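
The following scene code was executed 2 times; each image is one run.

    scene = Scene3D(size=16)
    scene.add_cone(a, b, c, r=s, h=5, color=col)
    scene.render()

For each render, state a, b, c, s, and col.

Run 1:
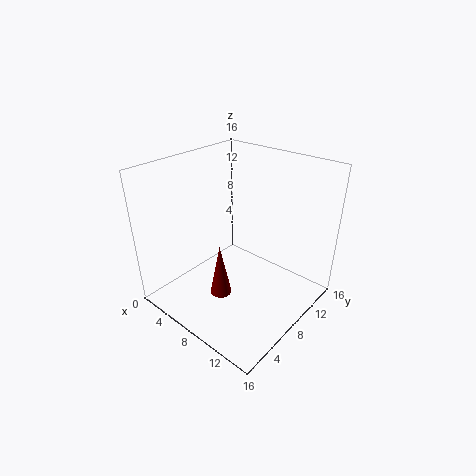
a = 11
b = 2
c = 6
s = 1
col = 'maroon'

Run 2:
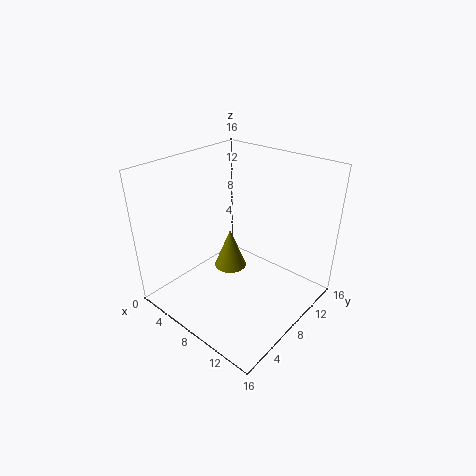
a = 5
b = 10
c = 2
s = 2
col = 'olive'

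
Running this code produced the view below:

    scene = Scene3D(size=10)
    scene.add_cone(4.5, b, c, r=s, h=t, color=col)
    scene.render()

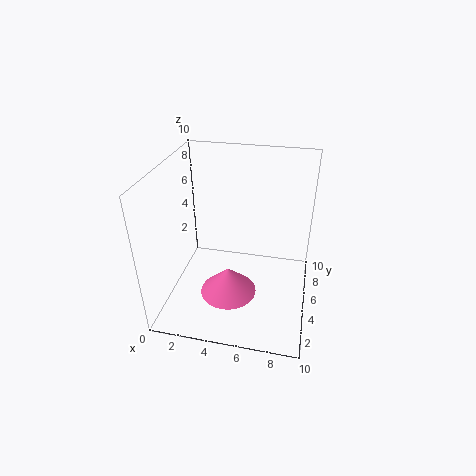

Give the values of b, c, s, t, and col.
b = 4
c = 1
s = 2
t = 2
col = 'hotpink'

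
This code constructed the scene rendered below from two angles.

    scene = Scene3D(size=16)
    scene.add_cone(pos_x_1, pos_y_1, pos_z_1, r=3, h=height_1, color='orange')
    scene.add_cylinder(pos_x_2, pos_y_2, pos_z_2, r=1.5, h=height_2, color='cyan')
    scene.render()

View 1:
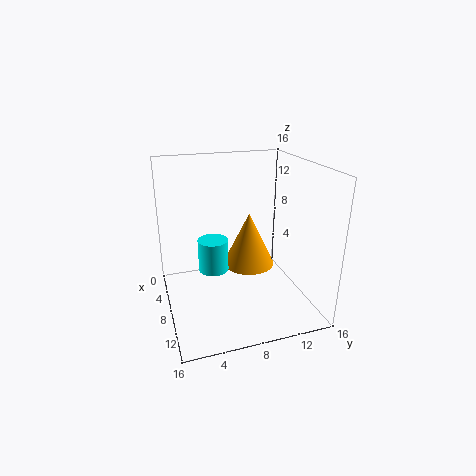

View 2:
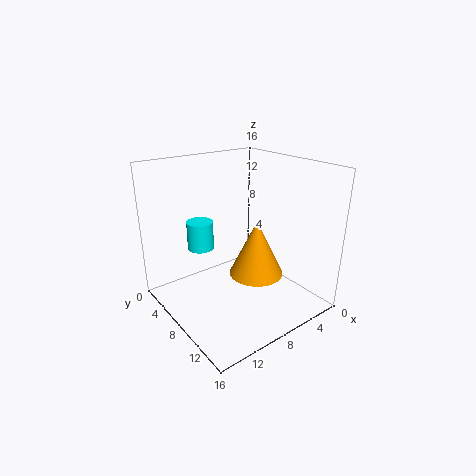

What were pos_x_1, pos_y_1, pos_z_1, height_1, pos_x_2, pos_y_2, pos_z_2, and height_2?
pos_x_1 = 6.75, pos_y_1 = 9.75, pos_z_1 = 4, height_1 = 6.25, pos_x_2 = 10.75, pos_y_2 = 4.5, pos_z_2 = 6.25, height_2 = 3.25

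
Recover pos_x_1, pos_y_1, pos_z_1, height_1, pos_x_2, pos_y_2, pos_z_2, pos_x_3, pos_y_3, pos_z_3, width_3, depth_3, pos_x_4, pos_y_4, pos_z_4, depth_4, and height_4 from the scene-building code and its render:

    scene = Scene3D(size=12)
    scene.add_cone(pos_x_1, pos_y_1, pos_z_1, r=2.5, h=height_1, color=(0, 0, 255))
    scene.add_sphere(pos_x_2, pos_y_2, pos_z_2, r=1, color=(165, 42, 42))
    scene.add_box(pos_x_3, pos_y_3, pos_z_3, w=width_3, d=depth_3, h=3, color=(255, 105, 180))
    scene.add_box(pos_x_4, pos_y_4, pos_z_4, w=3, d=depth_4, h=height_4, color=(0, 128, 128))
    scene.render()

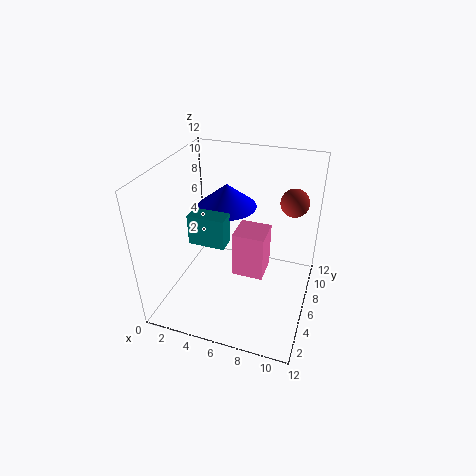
pos_x_1 = 4.5, pos_y_1 = 7.5, pos_z_1 = 8, height_1 = 2, pos_x_2 = 10.5, pos_y_2 = 5, pos_z_2 = 10.5, pos_x_3 = 7.5, pos_y_3 = 0.5, pos_z_3 = 7, width_3 = 2, depth_3 = 2, pos_x_4 = 2.5, pos_y_4 = 4, pos_z_4 = 6, depth_4 = 1.5, height_4 = 2.5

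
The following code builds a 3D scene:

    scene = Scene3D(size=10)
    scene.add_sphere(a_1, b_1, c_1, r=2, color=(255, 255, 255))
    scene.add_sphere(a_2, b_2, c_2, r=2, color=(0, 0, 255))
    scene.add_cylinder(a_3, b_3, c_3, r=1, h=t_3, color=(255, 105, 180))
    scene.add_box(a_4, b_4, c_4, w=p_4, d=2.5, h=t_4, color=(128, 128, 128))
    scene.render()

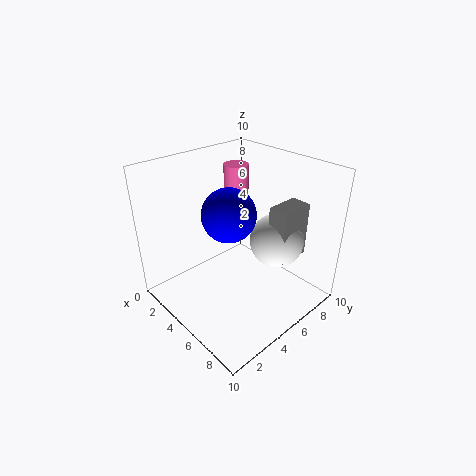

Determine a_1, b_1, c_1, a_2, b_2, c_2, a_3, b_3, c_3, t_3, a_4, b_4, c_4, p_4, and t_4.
a_1 = 6, b_1 = 8, c_1 = 4, a_2 = 3.5, b_2 = 5.5, c_2 = 6, a_3 = 1, b_3 = 8.5, c_3 = 4, t_3 = 4.5, a_4 = 6, b_4 = 7, c_4 = 3, p_4 = 1.5, t_4 = 4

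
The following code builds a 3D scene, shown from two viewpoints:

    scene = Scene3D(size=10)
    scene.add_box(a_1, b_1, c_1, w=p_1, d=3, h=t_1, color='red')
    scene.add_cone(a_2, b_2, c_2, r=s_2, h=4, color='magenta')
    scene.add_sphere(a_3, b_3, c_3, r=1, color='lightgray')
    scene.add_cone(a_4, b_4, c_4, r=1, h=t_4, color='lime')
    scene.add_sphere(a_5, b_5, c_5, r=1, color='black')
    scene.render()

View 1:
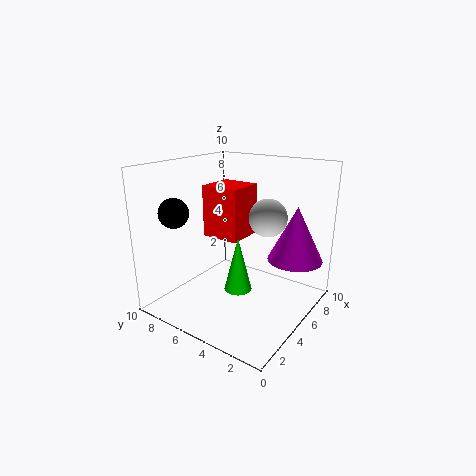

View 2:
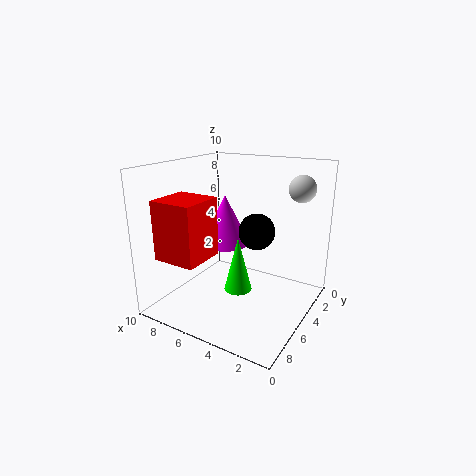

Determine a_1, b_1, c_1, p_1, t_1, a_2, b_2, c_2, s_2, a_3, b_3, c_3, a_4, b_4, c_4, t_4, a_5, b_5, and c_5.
a_1 = 6; b_1 = 6; c_1 = 4; p_1 = 3; t_1 = 4; a_2 = 8; b_2 = 2; c_2 = 3; s_2 = 2; a_3 = 2; b_3 = 1; c_3 = 8; a_4 = 5; b_4 = 5; c_4 = 1; t_4 = 4; a_5 = 2; b_5 = 8; c_5 = 7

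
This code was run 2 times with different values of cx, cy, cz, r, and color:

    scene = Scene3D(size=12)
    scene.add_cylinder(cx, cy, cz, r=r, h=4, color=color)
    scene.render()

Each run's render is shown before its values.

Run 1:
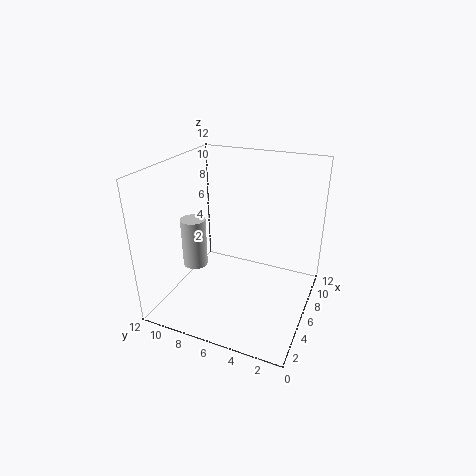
cx = 4; cy = 9; cz = 4; r = 1; color = 'lightgray'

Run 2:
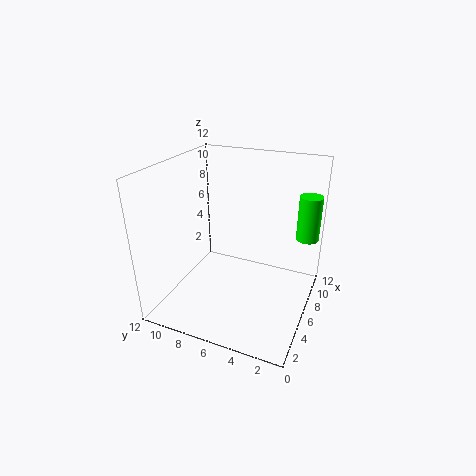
cx = 10; cy = 1; cz = 5; r = 1; color = 'lime'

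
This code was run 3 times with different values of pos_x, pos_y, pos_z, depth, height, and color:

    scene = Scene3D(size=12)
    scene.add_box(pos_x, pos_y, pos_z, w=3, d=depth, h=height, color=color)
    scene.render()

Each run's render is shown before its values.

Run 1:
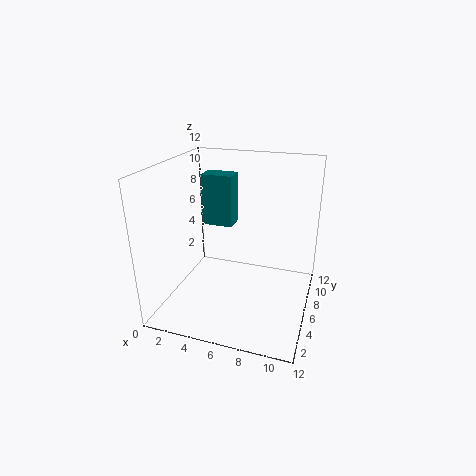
pos_x = 1
pos_y = 10
pos_z = 5
depth = 2
height = 5
color = 'teal'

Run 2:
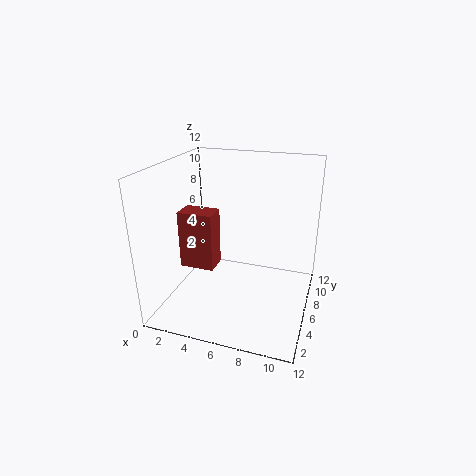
pos_x = 1
pos_y = 5
pos_z = 3
depth = 2
height = 5
color = 'brown'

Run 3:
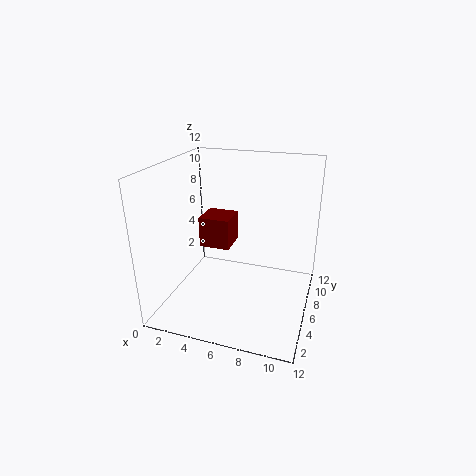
pos_x = 1
pos_y = 9
pos_z = 3
depth = 3
height = 3
color = 'maroon'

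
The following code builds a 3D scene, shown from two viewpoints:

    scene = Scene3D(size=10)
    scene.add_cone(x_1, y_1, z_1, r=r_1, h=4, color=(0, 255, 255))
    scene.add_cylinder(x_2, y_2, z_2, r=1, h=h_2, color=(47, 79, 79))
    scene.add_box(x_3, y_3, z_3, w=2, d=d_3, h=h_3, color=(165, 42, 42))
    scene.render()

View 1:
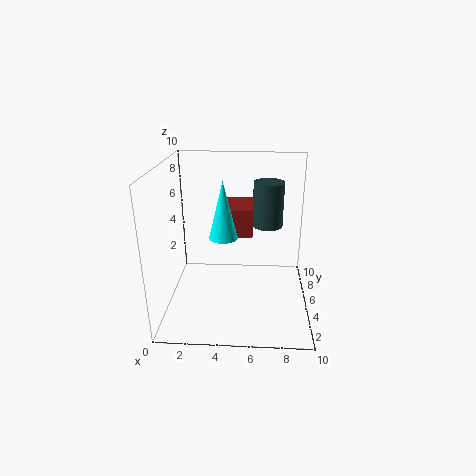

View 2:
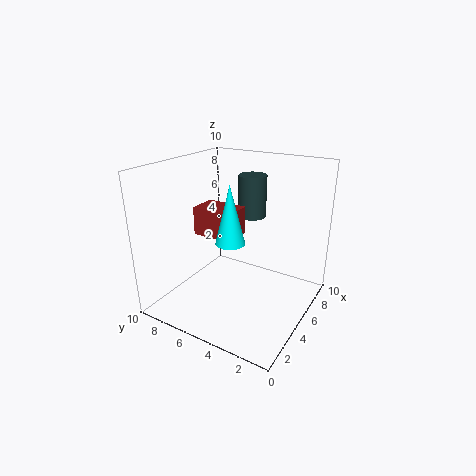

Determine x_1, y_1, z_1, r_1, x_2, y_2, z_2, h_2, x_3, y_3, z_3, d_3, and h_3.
x_1 = 4
y_1 = 5
z_1 = 5
r_1 = 1
x_2 = 7
y_2 = 5
z_2 = 6
h_2 = 3
x_3 = 4
y_3 = 5
z_3 = 5
d_3 = 3
h_3 = 2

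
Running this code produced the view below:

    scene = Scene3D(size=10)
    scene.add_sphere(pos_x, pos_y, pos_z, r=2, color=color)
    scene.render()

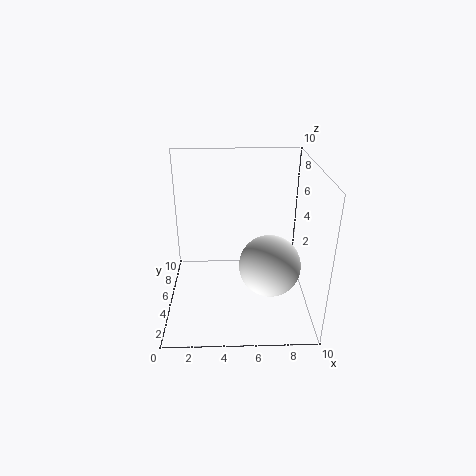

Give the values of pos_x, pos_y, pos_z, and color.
pos_x = 7; pos_y = 3; pos_z = 4; color = 'white'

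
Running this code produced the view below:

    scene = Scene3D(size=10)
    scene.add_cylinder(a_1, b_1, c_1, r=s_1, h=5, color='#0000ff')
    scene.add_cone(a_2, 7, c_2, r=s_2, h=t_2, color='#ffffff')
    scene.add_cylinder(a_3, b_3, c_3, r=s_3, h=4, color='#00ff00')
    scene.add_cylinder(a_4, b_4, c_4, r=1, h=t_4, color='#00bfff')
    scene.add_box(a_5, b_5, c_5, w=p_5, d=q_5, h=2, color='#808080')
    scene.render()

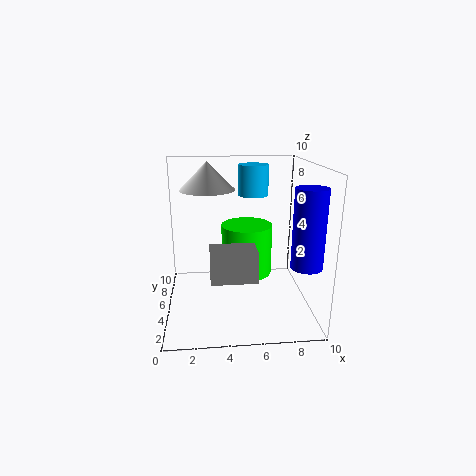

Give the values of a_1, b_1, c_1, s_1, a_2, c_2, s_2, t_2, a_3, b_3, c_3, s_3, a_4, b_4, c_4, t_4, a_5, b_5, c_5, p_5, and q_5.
a_1 = 9; b_1 = 2; c_1 = 4; s_1 = 1; a_2 = 3; c_2 = 8; s_2 = 2; t_2 = 2; a_3 = 6; b_3 = 8; c_3 = 1; s_3 = 2; a_4 = 6; b_4 = 5; c_4 = 8; t_4 = 2; a_5 = 3; b_5 = 2; c_5 = 3; p_5 = 3; q_5 = 2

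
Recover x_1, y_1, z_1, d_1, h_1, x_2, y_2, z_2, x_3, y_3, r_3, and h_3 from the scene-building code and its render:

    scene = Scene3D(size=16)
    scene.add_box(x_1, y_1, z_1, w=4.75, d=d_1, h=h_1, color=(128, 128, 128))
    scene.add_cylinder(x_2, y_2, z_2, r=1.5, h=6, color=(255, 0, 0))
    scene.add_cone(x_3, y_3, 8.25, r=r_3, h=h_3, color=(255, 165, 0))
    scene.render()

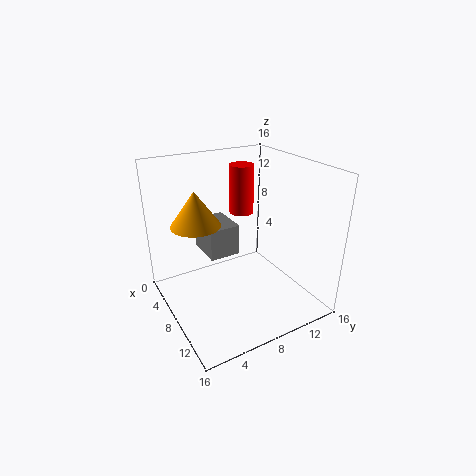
x_1 = 1, y_1 = 5.75, z_1 = 4.5, d_1 = 3.75, h_1 = 3.75, x_2 = 3.25, y_2 = 11.25, z_2 = 8.75, x_3 = 3.25, y_3 = 5, r_3 = 3, h_3 = 4.25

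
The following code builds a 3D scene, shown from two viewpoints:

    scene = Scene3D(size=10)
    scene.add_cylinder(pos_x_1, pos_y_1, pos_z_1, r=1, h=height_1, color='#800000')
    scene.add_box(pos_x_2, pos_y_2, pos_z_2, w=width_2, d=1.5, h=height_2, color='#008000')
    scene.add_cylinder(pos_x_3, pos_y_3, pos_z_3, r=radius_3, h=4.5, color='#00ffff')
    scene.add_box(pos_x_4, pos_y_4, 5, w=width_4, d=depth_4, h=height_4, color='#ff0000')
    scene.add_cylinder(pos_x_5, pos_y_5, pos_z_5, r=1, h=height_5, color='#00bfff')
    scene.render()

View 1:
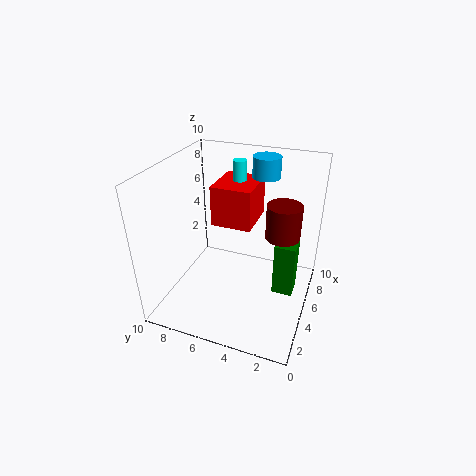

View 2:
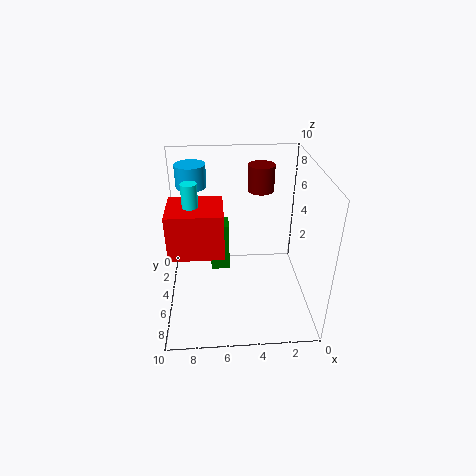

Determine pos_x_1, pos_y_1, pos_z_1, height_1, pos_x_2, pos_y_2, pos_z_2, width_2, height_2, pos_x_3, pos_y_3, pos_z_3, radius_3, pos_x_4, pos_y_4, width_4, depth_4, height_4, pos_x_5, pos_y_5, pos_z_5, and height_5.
pos_x_1 = 3
pos_y_1 = 1.5
pos_z_1 = 7
height_1 = 2
pos_x_2 = 5.5
pos_y_2 = 1
pos_z_2 = 0.5
width_2 = 1.5
height_2 = 4
pos_x_3 = 8
pos_y_3 = 6
pos_z_3 = 5
radius_3 = 0.5
pos_x_4 = 6
pos_y_4 = 4.5
width_4 = 3.5
depth_4 = 3
height_4 = 3
pos_x_5 = 8
pos_y_5 = 4
pos_z_5 = 8.5
height_5 = 1.5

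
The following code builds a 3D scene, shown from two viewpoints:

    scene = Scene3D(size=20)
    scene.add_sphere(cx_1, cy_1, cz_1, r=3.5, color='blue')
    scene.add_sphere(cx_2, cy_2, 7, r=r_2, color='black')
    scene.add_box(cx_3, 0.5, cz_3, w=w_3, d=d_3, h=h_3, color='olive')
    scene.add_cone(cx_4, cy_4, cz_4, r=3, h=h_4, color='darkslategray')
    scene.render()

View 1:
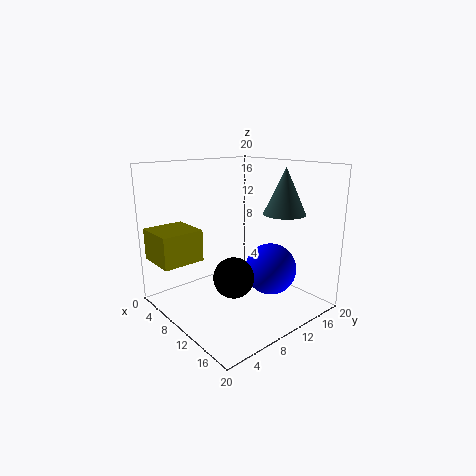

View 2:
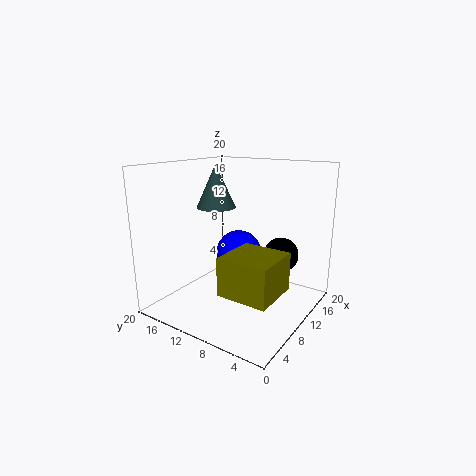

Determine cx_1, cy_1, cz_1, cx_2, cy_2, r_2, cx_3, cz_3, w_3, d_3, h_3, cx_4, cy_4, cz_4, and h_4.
cx_1 = 14; cy_1 = 12.5; cz_1 = 6; cx_2 = 14.5; cy_2 = 5.5; r_2 = 2.5; cx_3 = 0.5; cz_3 = 6.5; w_3 = 6; d_3 = 6; h_3 = 4.5; cx_4 = 13; cy_4 = 16; cz_4 = 13; h_4 = 6.5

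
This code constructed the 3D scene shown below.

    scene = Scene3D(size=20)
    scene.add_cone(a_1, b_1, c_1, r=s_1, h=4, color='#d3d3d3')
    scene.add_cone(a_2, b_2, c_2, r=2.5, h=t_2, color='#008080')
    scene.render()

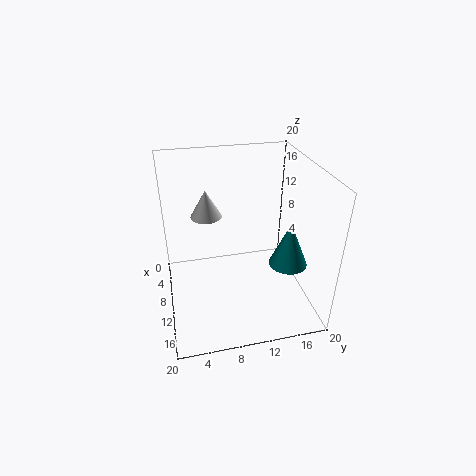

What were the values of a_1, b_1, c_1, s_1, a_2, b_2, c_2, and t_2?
a_1 = 6, b_1 = 6.25, c_1 = 11.75, s_1 = 2.25, a_2 = 14.5, b_2 = 15.75, c_2 = 8, t_2 = 6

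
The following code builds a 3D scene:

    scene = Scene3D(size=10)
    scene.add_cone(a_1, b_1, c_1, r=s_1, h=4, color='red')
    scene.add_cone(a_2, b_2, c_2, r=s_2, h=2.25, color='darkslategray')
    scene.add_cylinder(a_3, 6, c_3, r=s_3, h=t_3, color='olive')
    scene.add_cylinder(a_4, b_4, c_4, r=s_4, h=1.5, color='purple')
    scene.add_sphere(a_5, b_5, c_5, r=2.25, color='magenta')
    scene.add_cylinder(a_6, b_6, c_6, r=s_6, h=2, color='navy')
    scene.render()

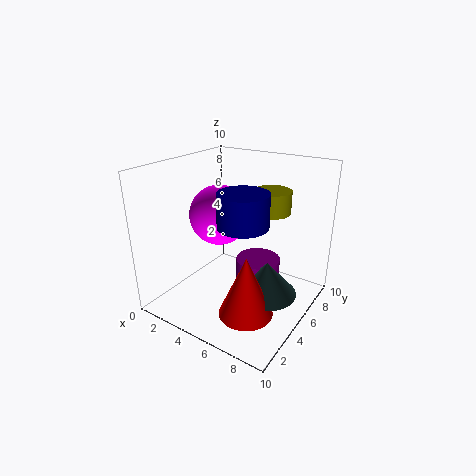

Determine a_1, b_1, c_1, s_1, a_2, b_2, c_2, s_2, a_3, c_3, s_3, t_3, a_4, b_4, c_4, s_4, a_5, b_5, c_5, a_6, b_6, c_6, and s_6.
a_1 = 7.25, b_1 = 2.5, c_1 = 1.25, s_1 = 1.75, a_2 = 7.75, b_2 = 4.25, c_2 = 2, s_2 = 2, a_3 = 7, c_3 = 7, s_3 = 1.25, t_3 = 1.5, a_4 = 6.5, b_4 = 5.25, c_4 = 2.25, s_4 = 1.5, a_5 = 2.5, b_5 = 6.25, c_5 = 5.75, a_6 = 7, b_6 = 2.5, c_6 = 7.25, s_6 = 1.5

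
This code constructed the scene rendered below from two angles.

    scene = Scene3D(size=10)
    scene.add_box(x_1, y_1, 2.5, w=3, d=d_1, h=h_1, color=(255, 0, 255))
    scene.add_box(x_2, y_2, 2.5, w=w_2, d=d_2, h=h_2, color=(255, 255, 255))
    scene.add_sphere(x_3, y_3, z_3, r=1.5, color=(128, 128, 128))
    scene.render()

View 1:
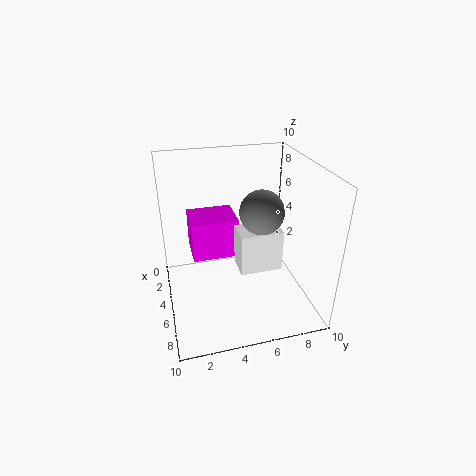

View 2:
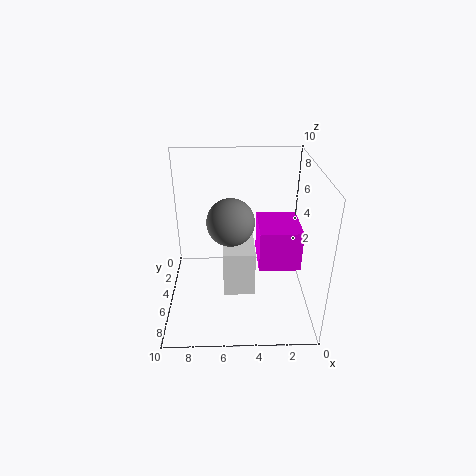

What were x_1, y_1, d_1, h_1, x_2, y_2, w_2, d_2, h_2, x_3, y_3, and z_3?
x_1 = 0.5
y_1 = 2
d_1 = 3.5
h_1 = 3
x_2 = 4
y_2 = 5
w_2 = 2
d_2 = 3
h_2 = 3
x_3 = 5.5
y_3 = 6.5
z_3 = 7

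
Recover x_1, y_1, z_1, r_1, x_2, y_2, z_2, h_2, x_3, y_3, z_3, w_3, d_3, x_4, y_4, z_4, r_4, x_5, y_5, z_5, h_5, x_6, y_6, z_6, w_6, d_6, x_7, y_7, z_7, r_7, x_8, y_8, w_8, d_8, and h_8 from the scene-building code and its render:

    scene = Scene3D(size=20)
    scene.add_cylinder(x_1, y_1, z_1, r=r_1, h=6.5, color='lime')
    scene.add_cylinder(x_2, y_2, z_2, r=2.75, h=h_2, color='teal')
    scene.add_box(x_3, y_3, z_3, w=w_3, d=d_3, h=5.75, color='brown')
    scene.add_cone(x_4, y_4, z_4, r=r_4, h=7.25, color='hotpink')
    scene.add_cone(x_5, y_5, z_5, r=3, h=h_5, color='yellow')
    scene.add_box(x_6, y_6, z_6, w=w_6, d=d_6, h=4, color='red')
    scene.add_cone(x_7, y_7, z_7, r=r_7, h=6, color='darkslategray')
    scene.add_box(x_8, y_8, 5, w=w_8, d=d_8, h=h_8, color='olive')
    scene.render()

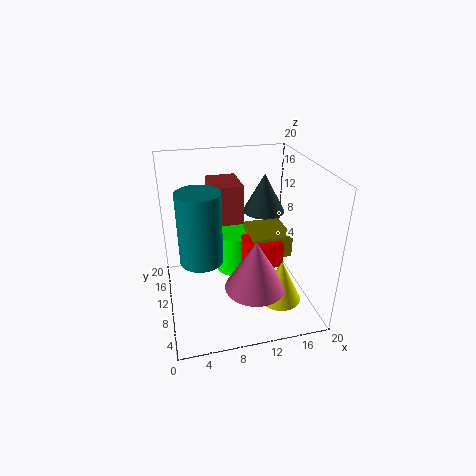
x_1 = 11
y_1 = 16.25
z_1 = 1
r_1 = 3
x_2 = 4.5
y_2 = 7.25
z_2 = 9
h_2 = 9.25
x_3 = 7
y_3 = 12.5
z_3 = 10.75
w_3 = 4.5
d_3 = 5.75
x_4 = 11.75
y_4 = 7
z_4 = 3.5
r_4 = 4.25
x_5 = 15.5
y_5 = 6.75
z_5 = 1
h_5 = 6.25
x_6 = 11.5
y_6 = 10
z_6 = 4
w_6 = 5.5
d_6 = 4.25
x_7 = 15.75
y_7 = 16.25
z_7 = 10.75
r_7 = 3.25
x_8 = 12.75
y_8 = 11
w_8 = 6
d_8 = 6.5
h_8 = 3.5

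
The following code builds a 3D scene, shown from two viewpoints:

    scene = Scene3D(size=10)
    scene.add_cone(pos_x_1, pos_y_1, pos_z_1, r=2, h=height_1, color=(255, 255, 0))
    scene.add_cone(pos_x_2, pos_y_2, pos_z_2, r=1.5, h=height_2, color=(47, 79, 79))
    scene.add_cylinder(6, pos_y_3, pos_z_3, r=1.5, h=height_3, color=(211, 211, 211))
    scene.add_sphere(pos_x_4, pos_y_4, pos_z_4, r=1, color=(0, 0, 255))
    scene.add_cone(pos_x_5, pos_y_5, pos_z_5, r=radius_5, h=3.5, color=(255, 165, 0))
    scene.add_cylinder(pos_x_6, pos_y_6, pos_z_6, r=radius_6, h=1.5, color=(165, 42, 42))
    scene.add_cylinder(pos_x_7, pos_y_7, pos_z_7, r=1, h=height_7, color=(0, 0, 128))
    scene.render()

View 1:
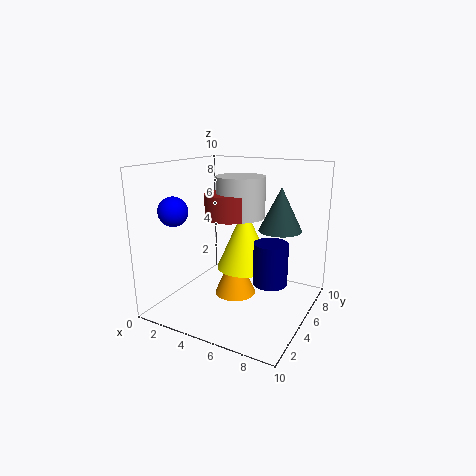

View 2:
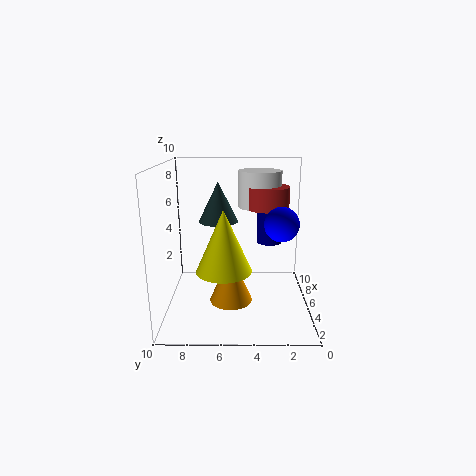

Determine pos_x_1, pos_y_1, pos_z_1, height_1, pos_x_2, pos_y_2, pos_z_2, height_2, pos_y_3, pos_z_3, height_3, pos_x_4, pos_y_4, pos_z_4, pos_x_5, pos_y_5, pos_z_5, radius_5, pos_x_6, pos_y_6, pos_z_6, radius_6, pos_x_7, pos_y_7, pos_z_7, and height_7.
pos_x_1 = 5; pos_y_1 = 6; pos_z_1 = 2.5; height_1 = 4.5; pos_x_2 = 7.5; pos_y_2 = 6.5; pos_z_2 = 5.5; height_2 = 3; pos_y_3 = 3.5; pos_z_3 = 7; height_3 = 2.5; pos_x_4 = 1.5; pos_y_4 = 2.5; pos_z_4 = 7; pos_x_5 = 4.5; pos_y_5 = 5.5; pos_z_5 = 0.5; radius_5 = 1.5; pos_x_6 = 5.5; pos_y_6 = 3; pos_z_6 = 7; radius_6 = 1.5; pos_x_7 = 8.5; pos_y_7 = 2.5; pos_z_7 = 3.5; height_7 = 2.5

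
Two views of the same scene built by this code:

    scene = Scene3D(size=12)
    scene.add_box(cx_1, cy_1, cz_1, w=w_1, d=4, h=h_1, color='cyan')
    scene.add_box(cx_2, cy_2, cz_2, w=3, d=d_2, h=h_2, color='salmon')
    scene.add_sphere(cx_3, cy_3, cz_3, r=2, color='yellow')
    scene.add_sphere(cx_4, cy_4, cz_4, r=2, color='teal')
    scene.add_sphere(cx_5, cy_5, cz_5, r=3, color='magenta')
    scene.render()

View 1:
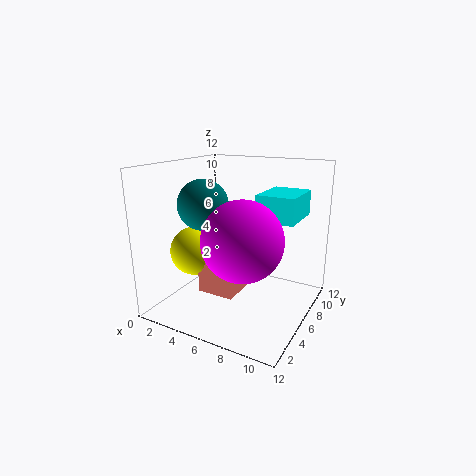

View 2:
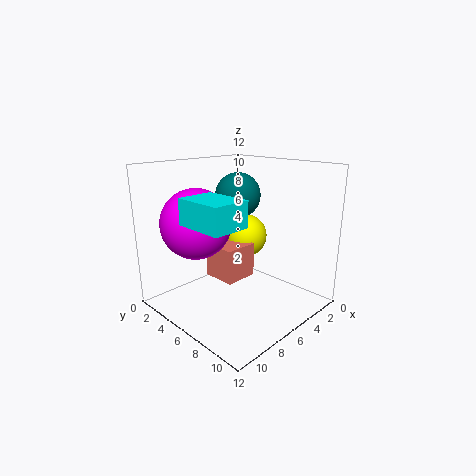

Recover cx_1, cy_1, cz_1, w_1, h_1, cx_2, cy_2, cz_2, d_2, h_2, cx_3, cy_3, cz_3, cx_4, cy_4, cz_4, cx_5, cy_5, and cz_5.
cx_1 = 8, cy_1 = 5, cz_1 = 8, w_1 = 3, h_1 = 2, cx_2 = 4, cy_2 = 3, cz_2 = 2, d_2 = 3, h_2 = 3, cx_3 = 3, cy_3 = 4, cz_3 = 5, cx_4 = 4, cy_4 = 4, cz_4 = 9, cx_5 = 8, cy_5 = 3, cz_5 = 7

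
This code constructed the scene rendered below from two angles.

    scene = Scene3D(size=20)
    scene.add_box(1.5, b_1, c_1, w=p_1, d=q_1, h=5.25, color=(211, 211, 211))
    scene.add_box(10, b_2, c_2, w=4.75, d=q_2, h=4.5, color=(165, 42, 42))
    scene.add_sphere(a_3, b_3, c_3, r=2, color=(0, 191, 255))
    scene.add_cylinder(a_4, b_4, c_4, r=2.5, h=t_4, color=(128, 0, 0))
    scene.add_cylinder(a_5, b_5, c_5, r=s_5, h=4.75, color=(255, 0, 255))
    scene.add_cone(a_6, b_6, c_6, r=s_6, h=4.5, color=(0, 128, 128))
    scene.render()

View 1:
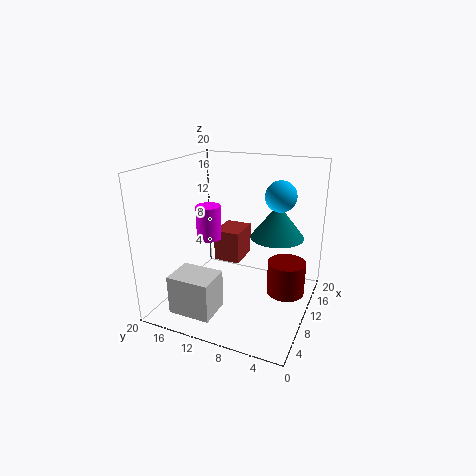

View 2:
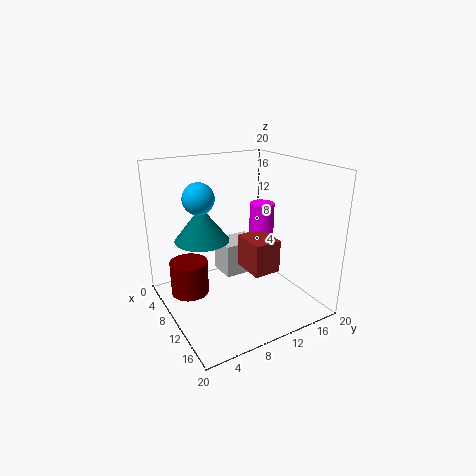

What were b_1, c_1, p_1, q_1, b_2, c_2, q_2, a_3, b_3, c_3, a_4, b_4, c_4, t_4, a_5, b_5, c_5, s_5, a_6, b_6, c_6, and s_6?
b_1 = 10.5; c_1 = 1.5; p_1 = 4.5; q_1 = 5.75; b_2 = 10; c_2 = 6; q_2 = 3.75; a_3 = 10.25; b_3 = 4.25; c_3 = 16.5; a_4 = 9.5; b_4 = 2.75; c_4 = 3.5; t_4 = 4.5; a_5 = 9.5; b_5 = 14.25; c_5 = 9.5; s_5 = 1.75; a_6 = 10.25; b_6 = 4.5; c_6 = 11; s_6 = 3.5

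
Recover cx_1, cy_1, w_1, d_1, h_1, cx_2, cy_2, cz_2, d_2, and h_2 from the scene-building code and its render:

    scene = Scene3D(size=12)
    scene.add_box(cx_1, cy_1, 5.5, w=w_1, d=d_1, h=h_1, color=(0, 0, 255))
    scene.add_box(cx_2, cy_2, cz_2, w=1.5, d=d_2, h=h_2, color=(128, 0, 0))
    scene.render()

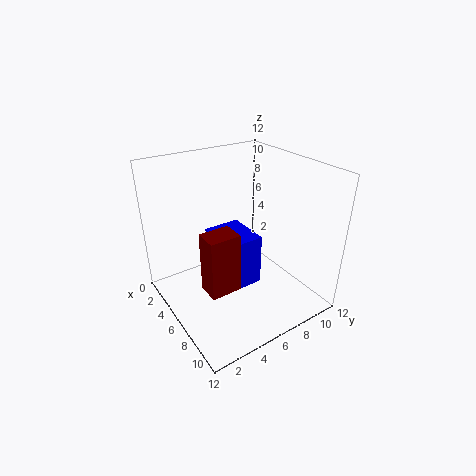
cx_1 = 8
cy_1 = 2
w_1 = 3
d_1 = 2.5
h_1 = 3.5
cx_2 = 10
cy_2 = 0.5
cz_2 = 6
d_2 = 2
h_2 = 4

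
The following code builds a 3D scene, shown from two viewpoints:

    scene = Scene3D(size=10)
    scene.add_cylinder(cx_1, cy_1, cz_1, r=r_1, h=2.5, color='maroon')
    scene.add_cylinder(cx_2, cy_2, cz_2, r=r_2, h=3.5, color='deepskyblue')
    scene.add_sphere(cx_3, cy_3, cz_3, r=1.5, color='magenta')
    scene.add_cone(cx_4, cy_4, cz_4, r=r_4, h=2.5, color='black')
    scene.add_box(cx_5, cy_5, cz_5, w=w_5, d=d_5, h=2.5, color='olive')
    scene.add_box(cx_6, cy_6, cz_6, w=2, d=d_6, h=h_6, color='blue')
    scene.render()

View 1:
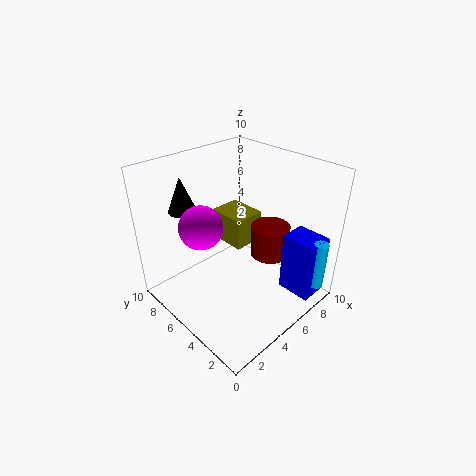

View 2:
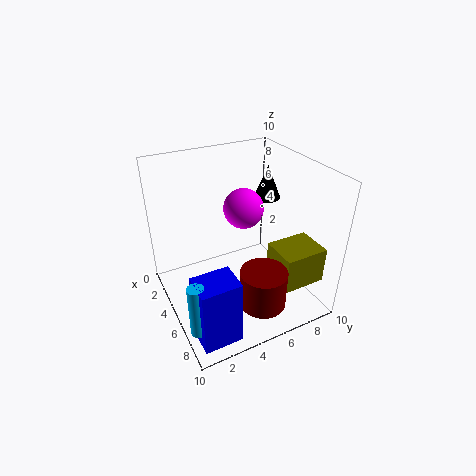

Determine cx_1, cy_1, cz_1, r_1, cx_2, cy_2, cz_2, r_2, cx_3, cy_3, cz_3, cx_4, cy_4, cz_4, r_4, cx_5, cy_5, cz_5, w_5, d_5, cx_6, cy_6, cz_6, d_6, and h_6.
cx_1 = 8.5, cy_1 = 5, cz_1 = 2, r_1 = 1.5, cx_2 = 8.5, cy_2 = 0.5, cz_2 = 1.5, r_2 = 0.5, cx_3 = 3, cy_3 = 6.5, cz_3 = 6, cx_4 = 3, cy_4 = 8.5, cz_4 = 6.5, r_4 = 1, cx_5 = 6.5, cy_5 = 6.5, cz_5 = 2.5, w_5 = 2.5, d_5 = 3, cx_6 = 7.5, cy_6 = 0.5, cz_6 = 0.5, d_6 = 2.5, h_6 = 4.5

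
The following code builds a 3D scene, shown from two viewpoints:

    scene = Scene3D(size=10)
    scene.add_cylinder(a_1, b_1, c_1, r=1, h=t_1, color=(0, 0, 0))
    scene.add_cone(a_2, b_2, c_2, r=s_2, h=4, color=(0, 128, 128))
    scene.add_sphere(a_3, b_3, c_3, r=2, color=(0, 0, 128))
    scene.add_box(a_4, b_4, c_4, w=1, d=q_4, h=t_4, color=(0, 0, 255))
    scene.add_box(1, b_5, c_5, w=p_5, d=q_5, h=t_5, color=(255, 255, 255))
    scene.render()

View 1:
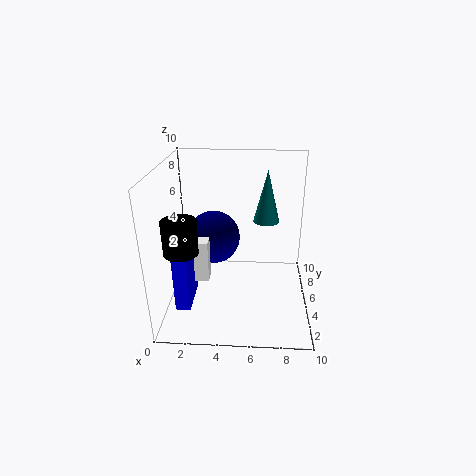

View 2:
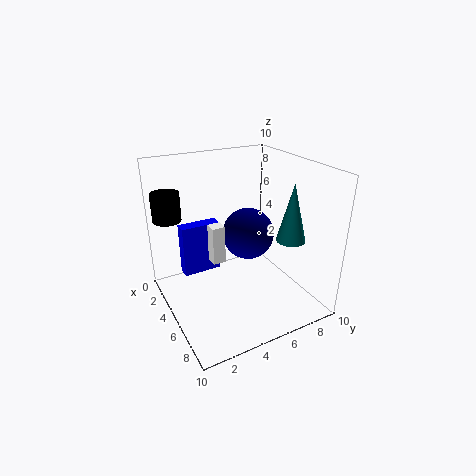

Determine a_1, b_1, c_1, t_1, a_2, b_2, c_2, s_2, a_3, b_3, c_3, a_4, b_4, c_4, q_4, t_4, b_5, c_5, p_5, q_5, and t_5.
a_1 = 2; b_1 = 1; c_1 = 6; t_1 = 2; a_2 = 7; b_2 = 8; c_2 = 5; s_2 = 1; a_3 = 3; b_3 = 7; c_3 = 4; a_4 = 1; b_4 = 2; c_4 = 1; q_4 = 3; t_4 = 4; b_5 = 4; c_5 = 2; p_5 = 2; q_5 = 1; t_5 = 3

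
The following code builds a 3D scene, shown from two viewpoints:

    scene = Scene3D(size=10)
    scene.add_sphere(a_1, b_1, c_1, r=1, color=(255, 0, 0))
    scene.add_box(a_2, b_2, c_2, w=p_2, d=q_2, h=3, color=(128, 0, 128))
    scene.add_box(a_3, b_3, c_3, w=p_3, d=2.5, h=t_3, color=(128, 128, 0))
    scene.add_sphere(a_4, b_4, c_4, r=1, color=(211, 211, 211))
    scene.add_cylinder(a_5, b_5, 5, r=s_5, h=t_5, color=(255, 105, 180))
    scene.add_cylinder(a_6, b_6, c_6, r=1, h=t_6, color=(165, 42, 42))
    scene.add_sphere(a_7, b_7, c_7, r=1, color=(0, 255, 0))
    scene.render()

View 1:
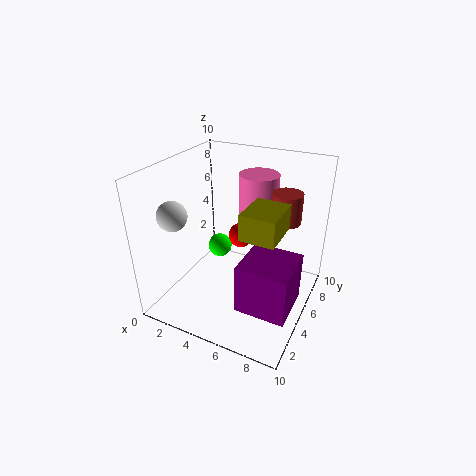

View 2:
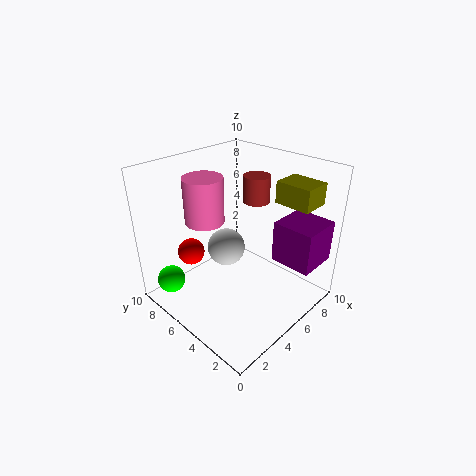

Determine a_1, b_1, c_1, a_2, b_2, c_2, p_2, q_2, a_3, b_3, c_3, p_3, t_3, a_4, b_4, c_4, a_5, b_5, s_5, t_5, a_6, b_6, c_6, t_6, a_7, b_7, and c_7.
a_1 = 3.5; b_1 = 8.5; c_1 = 3; a_2 = 7; b_2 = 0.5; c_2 = 3; p_2 = 3; q_2 = 3; a_3 = 7; b_3 = 1; c_3 = 7.5; p_3 = 2; t_3 = 1.5; a_4 = 1.5; b_4 = 2.5; c_4 = 7; a_5 = 5; b_5 = 8.5; s_5 = 1.5; t_5 = 3.5; a_6 = 8; b_6 = 6; c_6 = 6.5; t_6 = 2; a_7 = 1.5; b_7 = 8.5; c_7 = 1.5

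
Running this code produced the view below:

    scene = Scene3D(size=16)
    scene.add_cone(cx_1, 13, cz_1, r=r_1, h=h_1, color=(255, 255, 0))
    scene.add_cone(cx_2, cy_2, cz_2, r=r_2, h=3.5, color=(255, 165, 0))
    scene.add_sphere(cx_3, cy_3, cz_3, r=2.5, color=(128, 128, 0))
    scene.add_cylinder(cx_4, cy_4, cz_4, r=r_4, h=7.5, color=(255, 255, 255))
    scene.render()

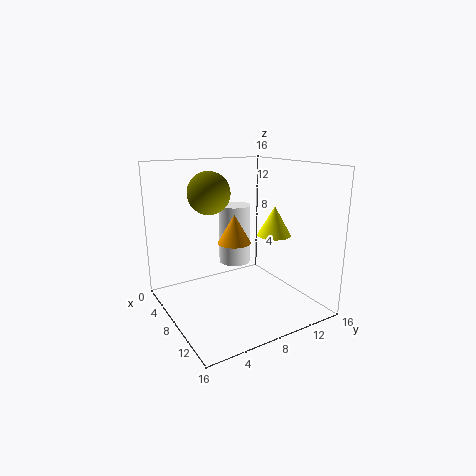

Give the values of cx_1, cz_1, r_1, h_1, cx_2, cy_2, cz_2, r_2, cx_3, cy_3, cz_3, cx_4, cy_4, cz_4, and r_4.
cx_1 = 8, cz_1 = 7.5, r_1 = 2, h_1 = 3.5, cx_2 = 5.5, cy_2 = 9, cz_2 = 6.5, r_2 = 2, cx_3 = 4, cy_3 = 6.5, cz_3 = 12.5, cx_4 = 3, cy_4 = 10.5, cz_4 = 3, r_4 = 2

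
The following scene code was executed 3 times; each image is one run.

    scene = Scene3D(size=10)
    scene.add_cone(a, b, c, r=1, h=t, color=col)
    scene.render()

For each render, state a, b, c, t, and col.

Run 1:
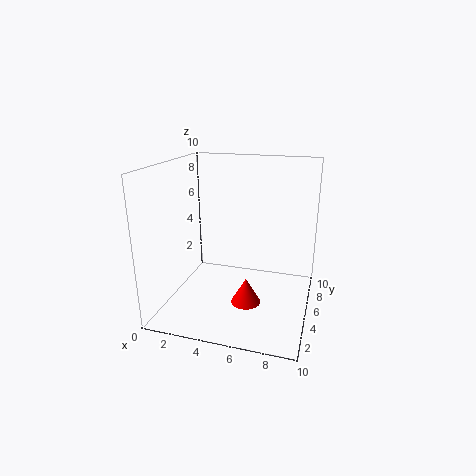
a = 6
b = 3.5
c = 1
t = 1.75
col = 'red'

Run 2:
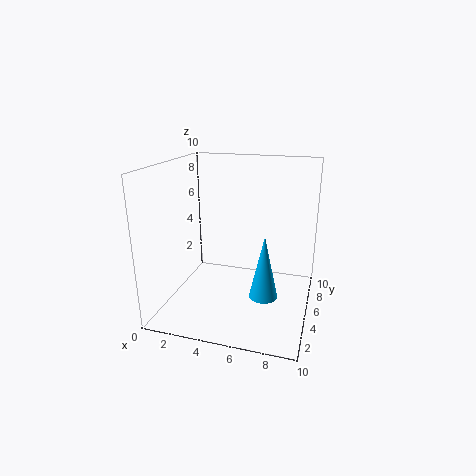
a = 7
b = 4.5
c = 1
t = 4.5
col = 'deepskyblue'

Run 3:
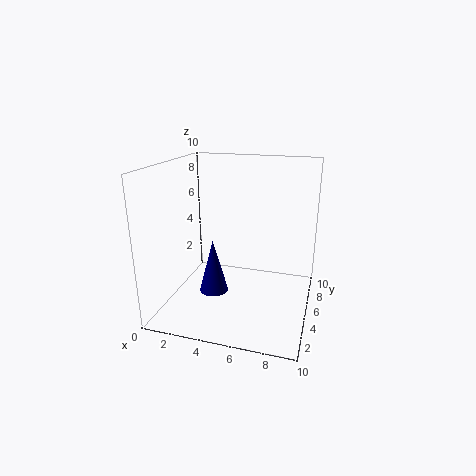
a = 3.5
b = 4
c = 1.25
t = 3.75
col = 'navy'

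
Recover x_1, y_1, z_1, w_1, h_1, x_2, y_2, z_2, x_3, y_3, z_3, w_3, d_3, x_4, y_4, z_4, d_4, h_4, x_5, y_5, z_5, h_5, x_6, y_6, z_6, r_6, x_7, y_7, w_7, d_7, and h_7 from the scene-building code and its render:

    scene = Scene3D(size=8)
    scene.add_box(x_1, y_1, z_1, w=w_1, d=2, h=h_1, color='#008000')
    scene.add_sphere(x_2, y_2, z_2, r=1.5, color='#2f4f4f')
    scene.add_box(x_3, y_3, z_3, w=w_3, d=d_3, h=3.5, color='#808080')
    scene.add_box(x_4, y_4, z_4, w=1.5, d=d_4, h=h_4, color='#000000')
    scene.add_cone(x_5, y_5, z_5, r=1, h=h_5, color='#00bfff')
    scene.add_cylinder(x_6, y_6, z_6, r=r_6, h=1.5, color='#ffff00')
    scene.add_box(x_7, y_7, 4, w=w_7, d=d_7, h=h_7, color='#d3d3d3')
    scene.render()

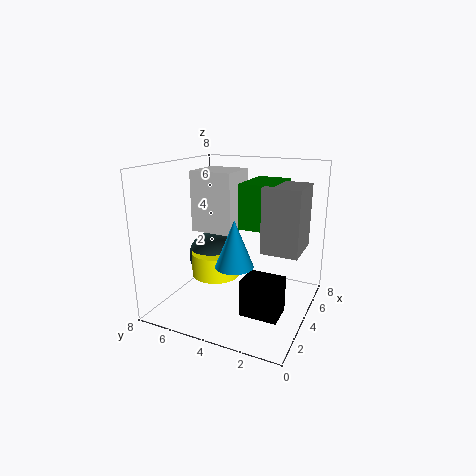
x_1 = 4; y_1 = 2; z_1 = 4.5; w_1 = 3; h_1 = 2.5; x_2 = 5.5; y_2 = 6.5; z_2 = 2; x_3 = 3.5; y_3 = 0.5; z_3 = 3.5; w_3 = 2.5; d_3 = 2; x_4 = 2; y_4 = 1; z_4 = 0.5; d_4 = 2; h_4 = 2; x_5 = 2.5; y_5 = 3.5; z_5 = 3; h_5 = 2.5; x_6 = 5; y_6 = 6; z_6 = 1; r_6 = 1.5; x_7 = 4; y_7 = 4.5; w_7 = 2.5; d_7 = 2.5; h_7 = 3.5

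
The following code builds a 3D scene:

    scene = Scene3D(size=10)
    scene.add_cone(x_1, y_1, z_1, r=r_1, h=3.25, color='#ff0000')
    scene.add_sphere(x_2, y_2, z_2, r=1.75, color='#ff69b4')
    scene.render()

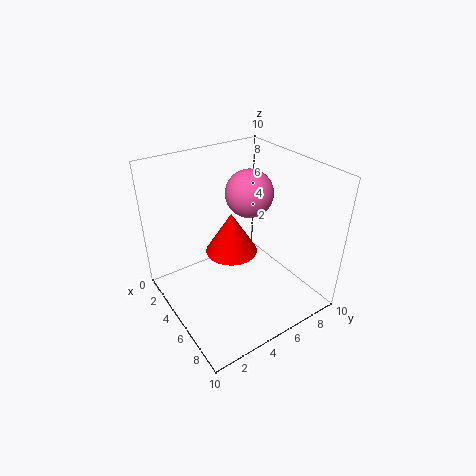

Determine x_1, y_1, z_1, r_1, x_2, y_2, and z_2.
x_1 = 3
y_1 = 5.75
z_1 = 2.5
r_1 = 2
x_2 = 3.5
y_2 = 7
z_2 = 7.25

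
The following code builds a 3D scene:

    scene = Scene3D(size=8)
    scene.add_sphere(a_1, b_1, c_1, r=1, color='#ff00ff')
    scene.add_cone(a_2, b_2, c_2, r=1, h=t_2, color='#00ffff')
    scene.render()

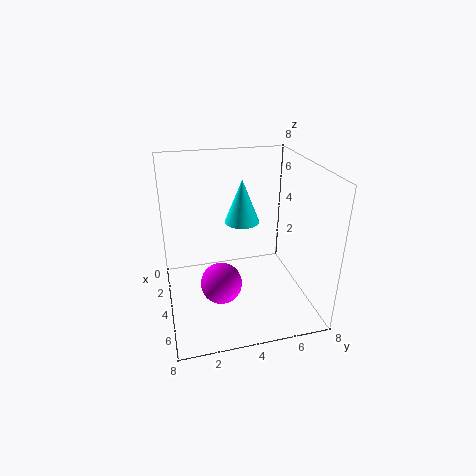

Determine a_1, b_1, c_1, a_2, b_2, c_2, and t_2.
a_1 = 6.5, b_1 = 2.5, c_1 = 3, a_2 = 3, b_2 = 4.5, c_2 = 4.5, t_2 = 2.5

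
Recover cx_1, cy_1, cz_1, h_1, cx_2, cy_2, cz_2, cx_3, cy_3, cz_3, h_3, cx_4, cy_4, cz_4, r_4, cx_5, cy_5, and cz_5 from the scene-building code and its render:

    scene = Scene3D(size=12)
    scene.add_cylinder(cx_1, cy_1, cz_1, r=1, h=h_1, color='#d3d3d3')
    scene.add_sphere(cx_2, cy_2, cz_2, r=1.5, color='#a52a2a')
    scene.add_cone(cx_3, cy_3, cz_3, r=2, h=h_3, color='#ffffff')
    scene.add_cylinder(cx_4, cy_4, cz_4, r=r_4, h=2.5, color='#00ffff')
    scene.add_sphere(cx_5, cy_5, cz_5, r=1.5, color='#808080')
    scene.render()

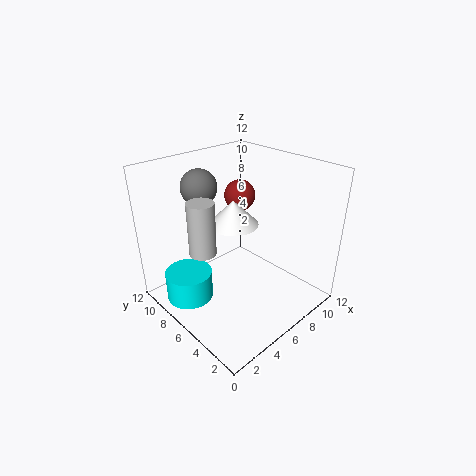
cx_1 = 2; cy_1 = 5.5; cz_1 = 6.5; h_1 = 4; cx_2 = 10; cy_2 = 10; cz_2 = 7.5; cx_3 = 5.5; cy_3 = 6; cz_3 = 7.5; h_3 = 2; cx_4 = 2.5; cy_4 = 8.5; cz_4 = 0.5; r_4 = 2; cx_5 = 4.5; cy_5 = 9; cz_5 = 10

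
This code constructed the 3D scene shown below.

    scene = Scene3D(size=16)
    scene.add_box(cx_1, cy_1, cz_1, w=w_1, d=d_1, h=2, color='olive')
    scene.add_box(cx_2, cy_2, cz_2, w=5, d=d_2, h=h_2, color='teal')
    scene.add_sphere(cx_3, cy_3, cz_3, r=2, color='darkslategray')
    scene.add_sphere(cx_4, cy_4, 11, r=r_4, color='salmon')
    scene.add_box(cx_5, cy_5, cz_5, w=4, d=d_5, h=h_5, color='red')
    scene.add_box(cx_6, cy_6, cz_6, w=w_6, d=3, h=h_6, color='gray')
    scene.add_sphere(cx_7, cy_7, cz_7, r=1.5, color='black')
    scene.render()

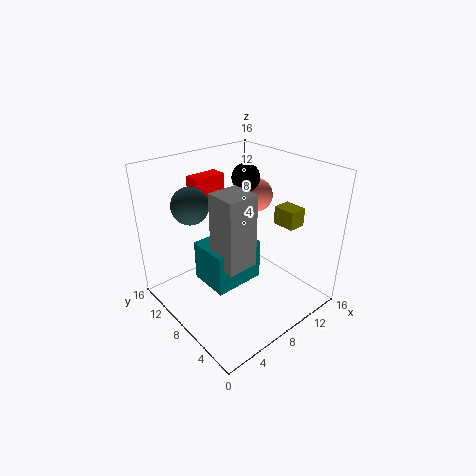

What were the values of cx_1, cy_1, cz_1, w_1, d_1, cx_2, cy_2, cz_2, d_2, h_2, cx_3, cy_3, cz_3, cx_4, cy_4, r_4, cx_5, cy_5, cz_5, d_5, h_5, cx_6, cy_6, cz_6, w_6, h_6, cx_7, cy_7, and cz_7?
cx_1 = 11.5, cy_1 = 3.5, cz_1 = 9.5, w_1 = 2, d_1 = 2.5, cx_2 = 2, cy_2 = 3.5, cz_2 = 6, d_2 = 4, h_2 = 4, cx_3 = 4, cy_3 = 11, cz_3 = 12, cx_4 = 13, cy_4 = 10.5, r_4 = 2, cx_5 = 6.5, cy_5 = 13.5, cz_5 = 10.5, d_5 = 2, h_5 = 3, cx_6 = 2.5, cy_6 = 2.5, cz_6 = 8.5, w_6 = 3, h_6 = 7, cx_7 = 9.5, cy_7 = 8.5, cz_7 = 14.5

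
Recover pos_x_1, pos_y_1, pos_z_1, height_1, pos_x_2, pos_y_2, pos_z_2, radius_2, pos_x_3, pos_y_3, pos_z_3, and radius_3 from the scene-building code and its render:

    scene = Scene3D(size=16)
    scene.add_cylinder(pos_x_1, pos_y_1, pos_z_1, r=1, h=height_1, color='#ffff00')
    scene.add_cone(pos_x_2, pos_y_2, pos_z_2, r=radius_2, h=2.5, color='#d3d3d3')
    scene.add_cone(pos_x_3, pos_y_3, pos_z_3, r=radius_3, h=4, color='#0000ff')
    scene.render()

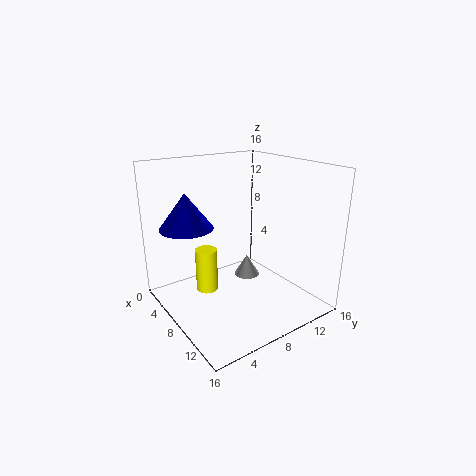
pos_x_1 = 11.5
pos_y_1 = 2
pos_z_1 = 5.5
height_1 = 4
pos_x_2 = 7
pos_y_2 = 10
pos_z_2 = 2.5
radius_2 = 1.5
pos_x_3 = 4.5
pos_y_3 = 3.5
pos_z_3 = 9
radius_3 = 3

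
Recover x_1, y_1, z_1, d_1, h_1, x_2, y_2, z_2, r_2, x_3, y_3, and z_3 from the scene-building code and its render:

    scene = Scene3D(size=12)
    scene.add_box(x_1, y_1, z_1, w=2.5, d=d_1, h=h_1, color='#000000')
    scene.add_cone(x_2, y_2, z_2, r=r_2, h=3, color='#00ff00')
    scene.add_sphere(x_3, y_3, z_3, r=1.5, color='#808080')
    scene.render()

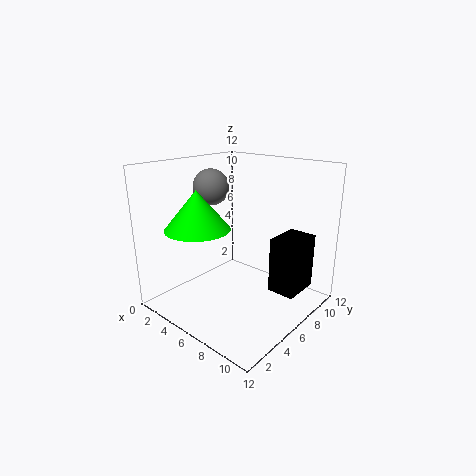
x_1 = 7.5, y_1 = 8.5, z_1 = 0.5, d_1 = 3.5, h_1 = 5, x_2 = 5, y_2 = 2.5, z_2 = 7.5, r_2 = 2.5, x_3 = 3.5, y_3 = 5.5, z_3 = 10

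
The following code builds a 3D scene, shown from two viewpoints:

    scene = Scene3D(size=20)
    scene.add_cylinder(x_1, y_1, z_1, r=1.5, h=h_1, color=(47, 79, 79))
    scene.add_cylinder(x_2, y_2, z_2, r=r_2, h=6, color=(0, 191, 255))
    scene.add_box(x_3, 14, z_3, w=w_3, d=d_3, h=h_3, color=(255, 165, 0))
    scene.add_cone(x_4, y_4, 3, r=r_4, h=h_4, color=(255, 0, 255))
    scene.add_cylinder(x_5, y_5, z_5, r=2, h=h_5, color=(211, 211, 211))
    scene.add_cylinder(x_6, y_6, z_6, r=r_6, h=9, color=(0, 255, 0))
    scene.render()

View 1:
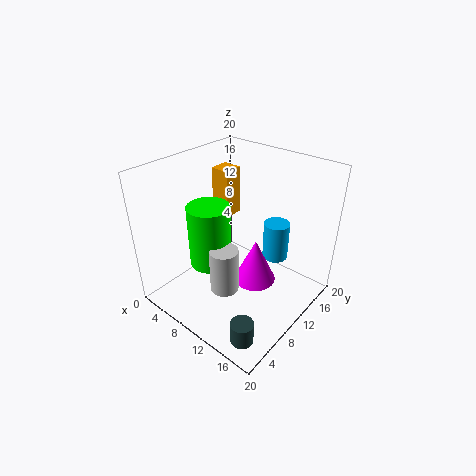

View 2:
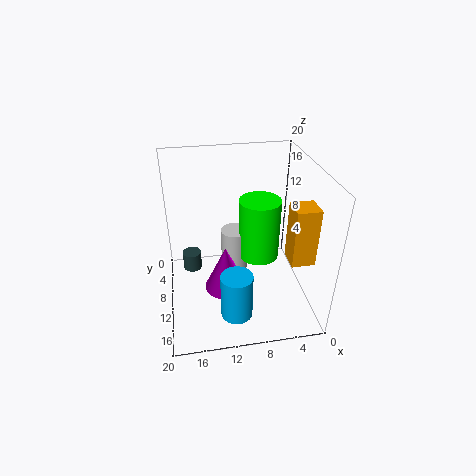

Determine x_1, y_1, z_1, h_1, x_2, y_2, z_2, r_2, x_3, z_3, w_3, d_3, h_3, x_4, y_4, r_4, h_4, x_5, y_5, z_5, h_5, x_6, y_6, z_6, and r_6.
x_1 = 16.5
y_1 = 3
z_1 = 0.5
h_1 = 3
x_2 = 11.5
y_2 = 17.5
z_2 = 3.5
r_2 = 2
x_3 = 1.5
z_3 = 9.5
w_3 = 3
d_3 = 3
h_3 = 7.5
x_4 = 12
y_4 = 11.5
r_4 = 3
h_4 = 6.5
x_5 = 10
y_5 = 7
z_5 = 3
h_5 = 6.5
x_6 = 6.5
y_6 = 8
z_6 = 5.5
r_6 = 3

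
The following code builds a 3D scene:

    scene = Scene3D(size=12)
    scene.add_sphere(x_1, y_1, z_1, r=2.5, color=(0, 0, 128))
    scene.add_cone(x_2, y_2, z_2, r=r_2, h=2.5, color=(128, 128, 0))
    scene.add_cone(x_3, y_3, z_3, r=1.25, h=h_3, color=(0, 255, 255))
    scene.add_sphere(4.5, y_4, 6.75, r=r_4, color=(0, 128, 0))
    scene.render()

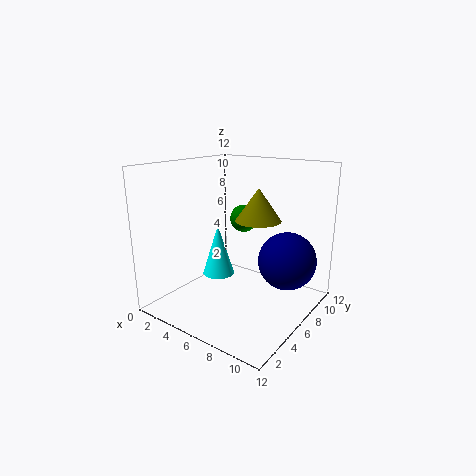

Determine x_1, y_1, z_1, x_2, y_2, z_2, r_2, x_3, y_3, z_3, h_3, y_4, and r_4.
x_1 = 9.25; y_1 = 8.75; z_1 = 3.75; x_2 = 8.25; y_2 = 5.5; z_2 = 8; r_2 = 1.75; x_3 = 5.5; y_3 = 4; z_3 = 3.5; h_3 = 4; y_4 = 9; r_4 = 1.25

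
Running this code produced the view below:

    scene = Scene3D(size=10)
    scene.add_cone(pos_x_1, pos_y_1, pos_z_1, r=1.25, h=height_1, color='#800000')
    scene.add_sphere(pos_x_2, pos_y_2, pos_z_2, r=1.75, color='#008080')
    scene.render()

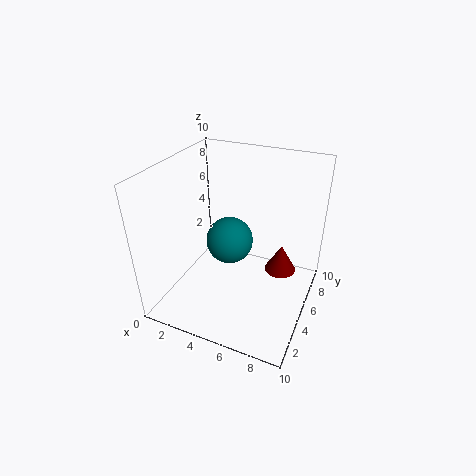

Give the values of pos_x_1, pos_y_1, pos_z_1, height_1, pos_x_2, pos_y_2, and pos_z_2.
pos_x_1 = 7.25, pos_y_1 = 8.5, pos_z_1 = 0.5, height_1 = 2.25, pos_x_2 = 3.75, pos_y_2 = 6.25, pos_z_2 = 3.75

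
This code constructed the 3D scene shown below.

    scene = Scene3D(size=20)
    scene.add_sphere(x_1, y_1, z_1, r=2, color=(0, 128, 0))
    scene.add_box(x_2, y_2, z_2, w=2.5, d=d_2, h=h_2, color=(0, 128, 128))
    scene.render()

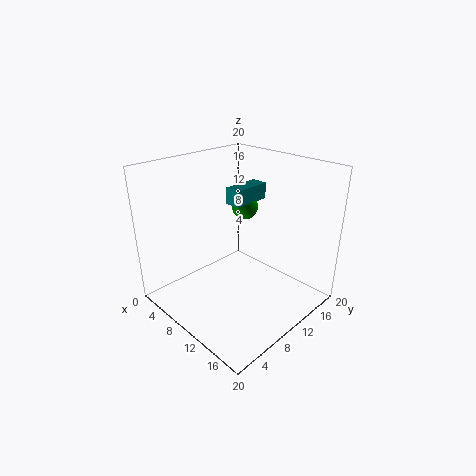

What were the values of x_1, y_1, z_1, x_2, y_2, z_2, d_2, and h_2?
x_1 = 6, y_1 = 15.5, z_1 = 12, x_2 = 5, y_2 = 12.5, z_2 = 13, d_2 = 6, h_2 = 2.5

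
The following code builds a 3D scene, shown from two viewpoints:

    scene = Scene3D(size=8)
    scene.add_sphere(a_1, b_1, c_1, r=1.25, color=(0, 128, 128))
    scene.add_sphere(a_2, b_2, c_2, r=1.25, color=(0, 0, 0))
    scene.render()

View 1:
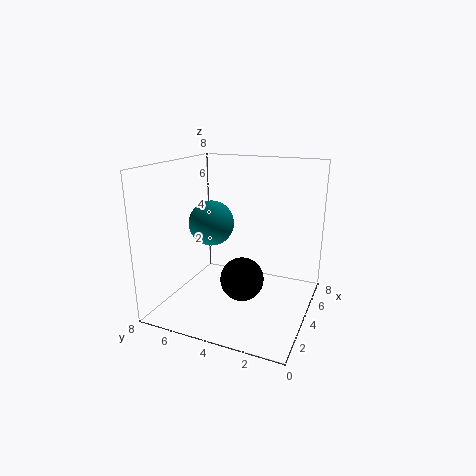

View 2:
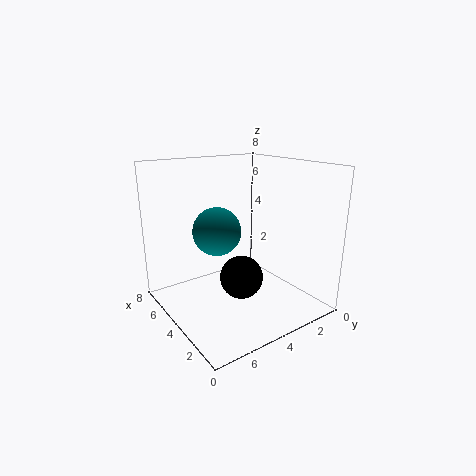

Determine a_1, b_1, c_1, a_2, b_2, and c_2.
a_1 = 3.75; b_1 = 5.5; c_1 = 4.75; a_2 = 4; b_2 = 3.75; c_2 = 1.5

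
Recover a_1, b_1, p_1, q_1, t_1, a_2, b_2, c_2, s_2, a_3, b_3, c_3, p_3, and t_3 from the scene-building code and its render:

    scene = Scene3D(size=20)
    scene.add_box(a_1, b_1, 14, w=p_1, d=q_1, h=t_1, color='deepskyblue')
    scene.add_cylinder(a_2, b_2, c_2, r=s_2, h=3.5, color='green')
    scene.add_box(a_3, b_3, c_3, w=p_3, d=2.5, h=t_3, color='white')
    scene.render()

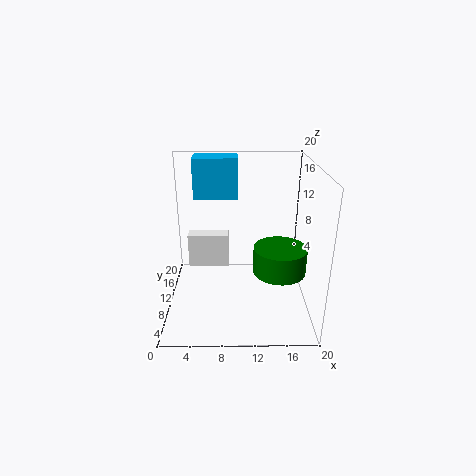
a_1 = 3.5
b_1 = 14.5
p_1 = 6.5
q_1 = 4
t_1 = 6
a_2 = 15.5
b_2 = 7
c_2 = 6.5
s_2 = 3.5
a_3 = 2
b_3 = 16
c_3 = 2
p_3 = 6.5
t_3 = 5.5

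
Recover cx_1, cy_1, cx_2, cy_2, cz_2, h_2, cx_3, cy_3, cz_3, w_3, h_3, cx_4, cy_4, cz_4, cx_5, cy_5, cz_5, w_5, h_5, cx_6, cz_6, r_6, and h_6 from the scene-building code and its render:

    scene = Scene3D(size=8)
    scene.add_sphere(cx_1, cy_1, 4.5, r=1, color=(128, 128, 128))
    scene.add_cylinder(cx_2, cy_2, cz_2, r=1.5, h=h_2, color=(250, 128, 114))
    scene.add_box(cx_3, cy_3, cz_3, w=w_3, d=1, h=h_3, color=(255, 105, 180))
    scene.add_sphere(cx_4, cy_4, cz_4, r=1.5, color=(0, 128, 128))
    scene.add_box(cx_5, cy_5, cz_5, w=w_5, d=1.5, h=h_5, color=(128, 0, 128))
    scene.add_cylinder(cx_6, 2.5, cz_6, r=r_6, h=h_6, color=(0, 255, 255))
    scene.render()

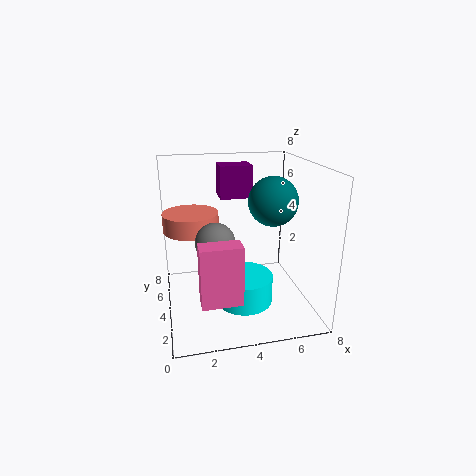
cx_1 = 2.5; cy_1 = 2.5; cx_2 = 1.5; cy_2 = 4.5; cz_2 = 4.5; h_2 = 1; cx_3 = 1.5; cy_3 = 0.5; cz_3 = 2; w_3 = 2; h_3 = 3; cx_4 = 6.5; cy_4 = 5.5; cz_4 = 5.5; cx_5 = 3.5; cy_5 = 6.5; cz_5 = 5.5; w_5 = 2; h_5 = 2; cx_6 = 4; cz_6 = 1; r_6 = 1.5; h_6 = 1.5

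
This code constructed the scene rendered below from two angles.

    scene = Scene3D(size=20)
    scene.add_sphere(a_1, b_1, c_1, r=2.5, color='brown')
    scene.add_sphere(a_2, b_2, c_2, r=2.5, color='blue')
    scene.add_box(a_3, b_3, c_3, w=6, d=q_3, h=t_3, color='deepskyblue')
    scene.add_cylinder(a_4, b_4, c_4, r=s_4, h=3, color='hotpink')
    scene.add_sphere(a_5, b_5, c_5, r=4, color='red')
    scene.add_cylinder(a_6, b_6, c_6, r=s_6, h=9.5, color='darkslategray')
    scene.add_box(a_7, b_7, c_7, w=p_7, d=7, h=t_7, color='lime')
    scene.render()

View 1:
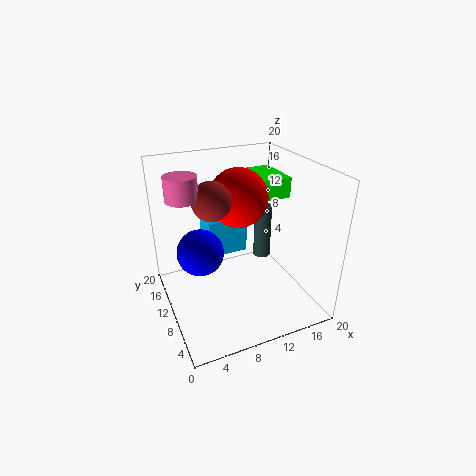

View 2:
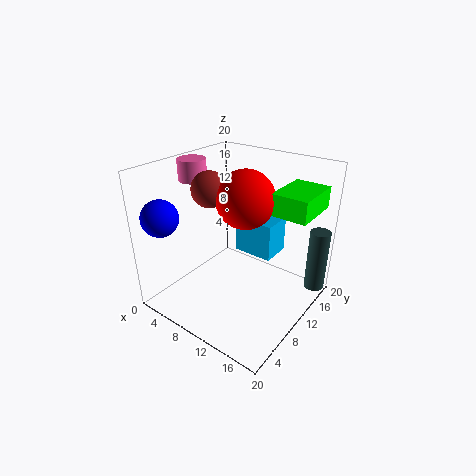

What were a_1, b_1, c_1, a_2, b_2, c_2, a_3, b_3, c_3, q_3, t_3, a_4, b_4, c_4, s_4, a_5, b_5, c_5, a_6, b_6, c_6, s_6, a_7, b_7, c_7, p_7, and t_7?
a_1 = 6
b_1 = 9
c_1 = 16.5
a_2 = 2.5
b_2 = 3
c_2 = 13.5
a_3 = 7
b_3 = 13.5
c_3 = 5.5
q_3 = 4.5
t_3 = 5.5
a_4 = 2.5
b_4 = 9.5
c_4 = 17
s_4 = 2
a_5 = 10.5
b_5 = 11
c_5 = 15.5
a_6 = 18.5
b_6 = 18.5
c_6 = 0.5
s_6 = 1.5
a_7 = 14
b_7 = 11.5
c_7 = 14
p_7 = 5
t_7 = 3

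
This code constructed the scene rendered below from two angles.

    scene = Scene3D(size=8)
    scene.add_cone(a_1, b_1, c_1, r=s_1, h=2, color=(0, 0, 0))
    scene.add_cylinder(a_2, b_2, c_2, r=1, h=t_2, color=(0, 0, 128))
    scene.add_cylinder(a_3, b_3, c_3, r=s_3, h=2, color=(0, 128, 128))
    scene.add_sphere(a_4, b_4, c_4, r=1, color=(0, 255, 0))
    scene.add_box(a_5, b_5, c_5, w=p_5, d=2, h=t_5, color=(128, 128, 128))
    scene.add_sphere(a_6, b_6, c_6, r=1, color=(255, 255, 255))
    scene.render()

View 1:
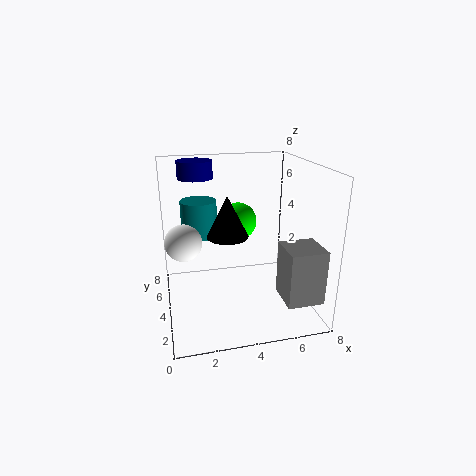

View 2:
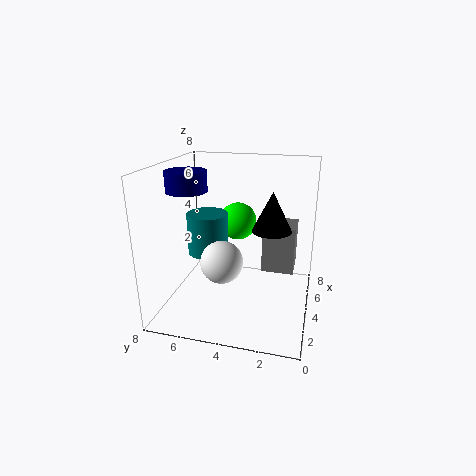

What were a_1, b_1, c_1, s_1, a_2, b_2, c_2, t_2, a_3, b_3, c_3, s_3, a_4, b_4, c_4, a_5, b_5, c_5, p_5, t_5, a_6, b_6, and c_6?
a_1 = 3, b_1 = 2, c_1 = 5, s_1 = 1, a_2 = 2, b_2 = 6, c_2 = 7, t_2 = 1, a_3 = 2, b_3 = 5, c_3 = 4, s_3 = 1, a_4 = 4, b_4 = 4, c_4 = 5, a_5 = 6, b_5 = 1, c_5 = 1, p_5 = 2, t_5 = 3, a_6 = 1, b_6 = 4, c_6 = 4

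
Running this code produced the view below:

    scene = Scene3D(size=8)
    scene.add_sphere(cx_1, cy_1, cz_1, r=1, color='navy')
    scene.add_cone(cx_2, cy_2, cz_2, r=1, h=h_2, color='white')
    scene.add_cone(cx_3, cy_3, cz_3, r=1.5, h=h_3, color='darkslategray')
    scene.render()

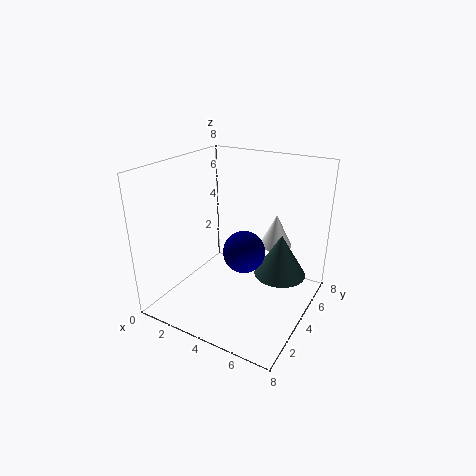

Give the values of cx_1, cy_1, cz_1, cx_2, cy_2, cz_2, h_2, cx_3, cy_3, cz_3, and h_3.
cx_1 = 5.5; cy_1 = 2; cz_1 = 4.5; cx_2 = 5; cy_2 = 7; cz_2 = 2.5; h_2 = 2; cx_3 = 6; cy_3 = 5.5; cz_3 = 1.5; h_3 = 2.5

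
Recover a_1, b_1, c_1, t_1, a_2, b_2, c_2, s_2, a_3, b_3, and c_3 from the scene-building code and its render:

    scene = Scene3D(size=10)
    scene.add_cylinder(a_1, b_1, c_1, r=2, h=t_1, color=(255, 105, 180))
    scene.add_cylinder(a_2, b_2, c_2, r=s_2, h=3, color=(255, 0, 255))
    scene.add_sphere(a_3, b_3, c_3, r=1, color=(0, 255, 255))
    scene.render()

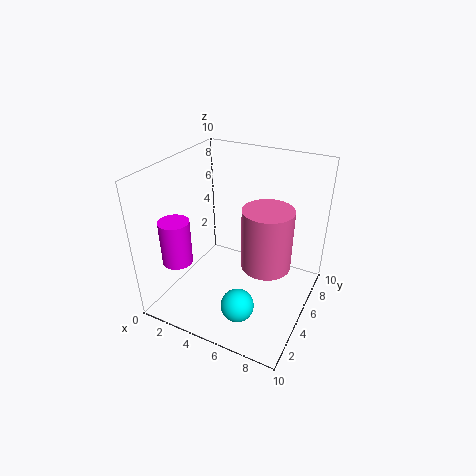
a_1 = 6, b_1 = 8, c_1 = 1, t_1 = 5, a_2 = 2, b_2 = 2, c_2 = 4, s_2 = 1, a_3 = 7, b_3 = 1, c_3 = 3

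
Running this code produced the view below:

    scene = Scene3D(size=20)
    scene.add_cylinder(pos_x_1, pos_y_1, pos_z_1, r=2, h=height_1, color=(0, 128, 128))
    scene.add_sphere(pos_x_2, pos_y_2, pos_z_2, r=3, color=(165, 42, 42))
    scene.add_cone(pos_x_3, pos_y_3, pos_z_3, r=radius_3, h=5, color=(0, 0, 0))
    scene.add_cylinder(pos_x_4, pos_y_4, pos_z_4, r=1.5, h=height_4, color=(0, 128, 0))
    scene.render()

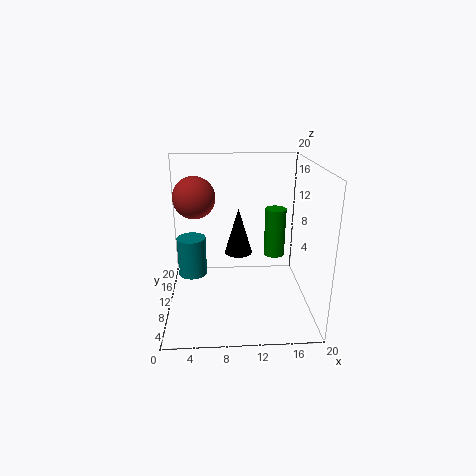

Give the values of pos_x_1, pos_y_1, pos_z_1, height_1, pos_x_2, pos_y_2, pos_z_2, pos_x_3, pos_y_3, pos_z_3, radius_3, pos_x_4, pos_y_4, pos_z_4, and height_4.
pos_x_1 = 3.5; pos_y_1 = 10.5; pos_z_1 = 4.5; height_1 = 5.5; pos_x_2 = 4; pos_y_2 = 13; pos_z_2 = 15; pos_x_3 = 9.5; pos_y_3 = 1.5; pos_z_3 = 12; radius_3 = 1.5; pos_x_4 = 15.5; pos_y_4 = 12; pos_z_4 = 6.5; height_4 = 7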